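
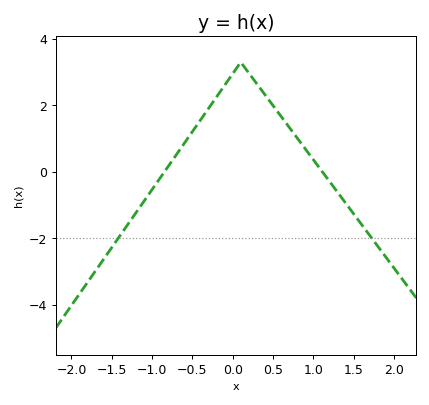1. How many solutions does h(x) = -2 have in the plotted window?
2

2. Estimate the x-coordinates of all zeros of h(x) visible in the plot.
-0.8, 1.1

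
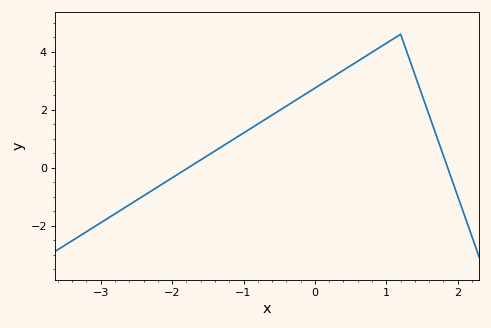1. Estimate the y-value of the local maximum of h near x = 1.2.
4.6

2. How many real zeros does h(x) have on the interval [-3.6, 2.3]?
2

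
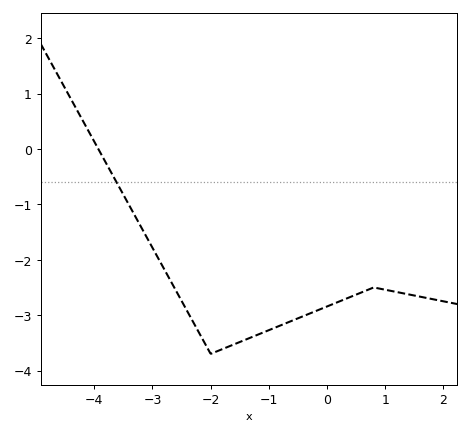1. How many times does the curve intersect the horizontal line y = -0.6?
1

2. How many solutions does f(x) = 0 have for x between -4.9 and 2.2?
1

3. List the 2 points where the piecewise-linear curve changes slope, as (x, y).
(-2, -3.7); (0.8, -2.5)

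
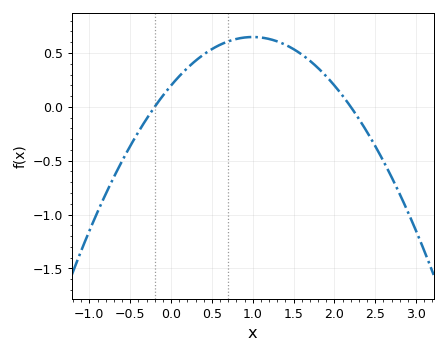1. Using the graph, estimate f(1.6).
0.486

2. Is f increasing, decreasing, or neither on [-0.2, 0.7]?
increasing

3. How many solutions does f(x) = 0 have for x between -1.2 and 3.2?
2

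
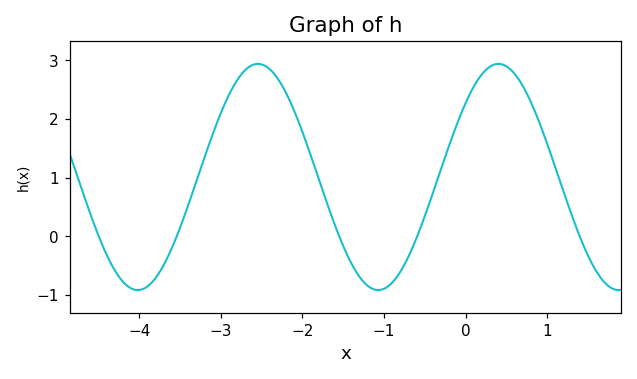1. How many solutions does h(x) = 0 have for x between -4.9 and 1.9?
5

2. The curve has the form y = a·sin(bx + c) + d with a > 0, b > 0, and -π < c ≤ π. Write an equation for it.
y = 1.93sin(2.13x + 0.71) + 1.01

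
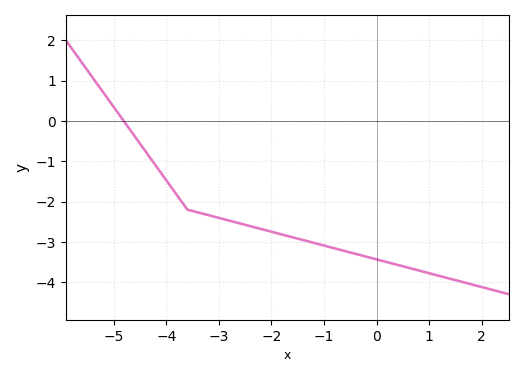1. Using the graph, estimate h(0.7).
-3.67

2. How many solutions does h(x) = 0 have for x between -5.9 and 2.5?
1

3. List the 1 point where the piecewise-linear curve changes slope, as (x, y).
(-3.6, -2.2)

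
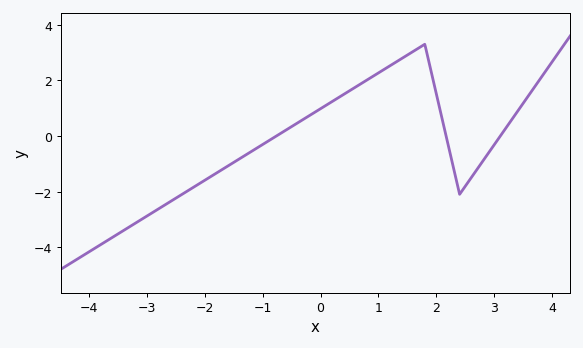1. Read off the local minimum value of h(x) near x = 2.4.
-2.1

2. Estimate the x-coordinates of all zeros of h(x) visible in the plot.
-0.76, 2.17, 3.1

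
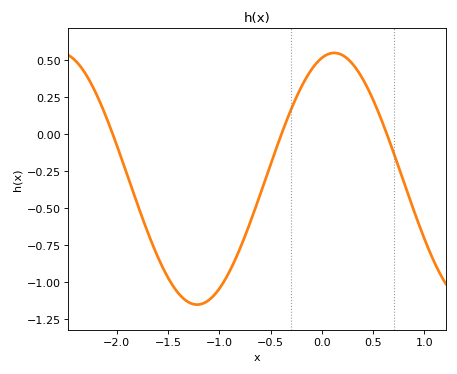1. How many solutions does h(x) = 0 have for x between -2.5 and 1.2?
3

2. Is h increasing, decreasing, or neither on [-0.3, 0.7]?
neither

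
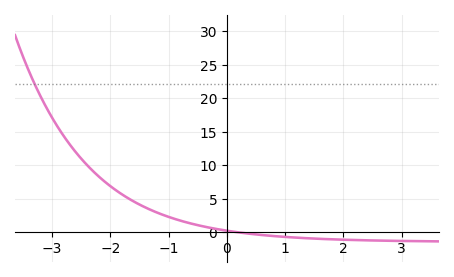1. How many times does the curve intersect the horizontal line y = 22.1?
1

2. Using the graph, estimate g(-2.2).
8.31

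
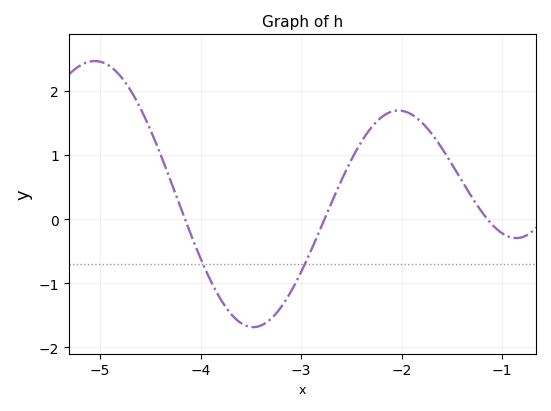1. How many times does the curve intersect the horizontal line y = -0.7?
2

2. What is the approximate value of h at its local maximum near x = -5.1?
2.5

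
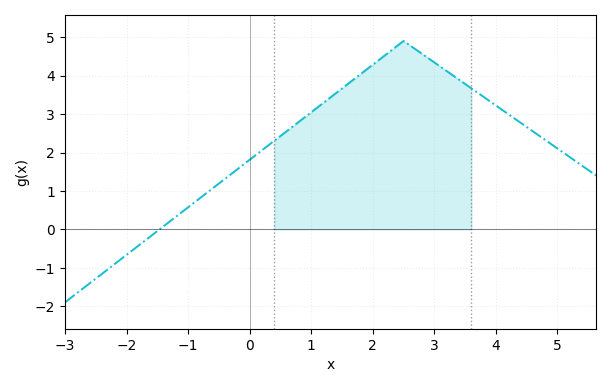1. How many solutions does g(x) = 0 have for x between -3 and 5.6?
1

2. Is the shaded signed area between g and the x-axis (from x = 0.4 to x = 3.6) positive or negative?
positive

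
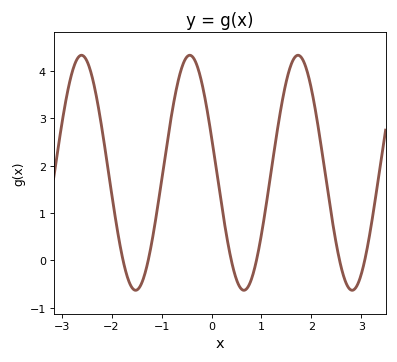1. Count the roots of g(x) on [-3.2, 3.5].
6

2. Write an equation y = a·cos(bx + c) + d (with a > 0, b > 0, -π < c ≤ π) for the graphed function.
y = 2.48cos(2.9x + 1.26) + 1.85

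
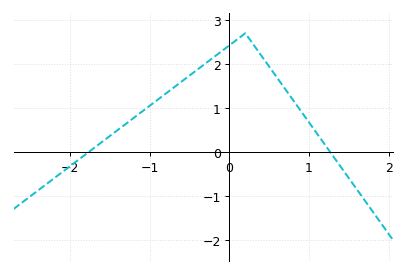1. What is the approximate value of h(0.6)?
1.69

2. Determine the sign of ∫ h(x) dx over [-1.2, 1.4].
positive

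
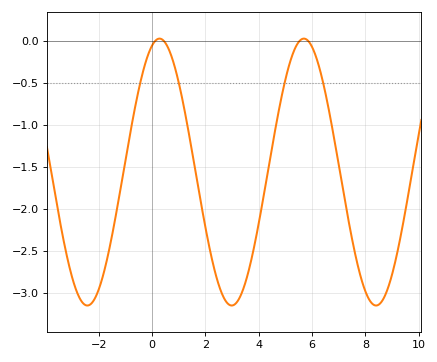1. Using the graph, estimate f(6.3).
-0.35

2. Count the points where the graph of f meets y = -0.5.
4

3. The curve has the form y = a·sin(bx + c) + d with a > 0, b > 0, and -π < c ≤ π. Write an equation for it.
y = 1.59sin(1.2x + 1.2) - 1.56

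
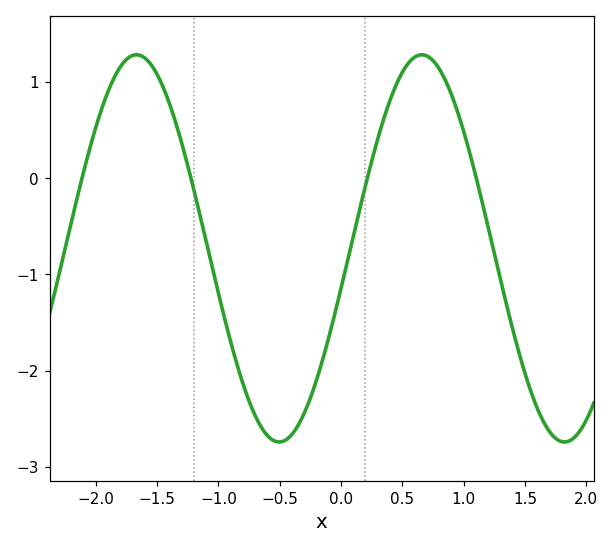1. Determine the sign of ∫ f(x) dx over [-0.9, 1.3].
negative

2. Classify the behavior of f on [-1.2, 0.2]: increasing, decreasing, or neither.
neither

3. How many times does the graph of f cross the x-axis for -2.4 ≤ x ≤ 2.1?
4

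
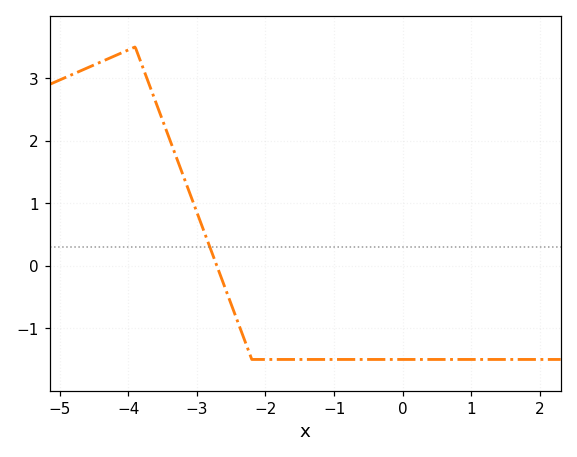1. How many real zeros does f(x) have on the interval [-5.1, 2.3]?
1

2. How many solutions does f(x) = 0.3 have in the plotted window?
1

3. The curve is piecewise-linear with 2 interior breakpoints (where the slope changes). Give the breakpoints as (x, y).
(-3.9, 3.5); (-2.2, -1.5)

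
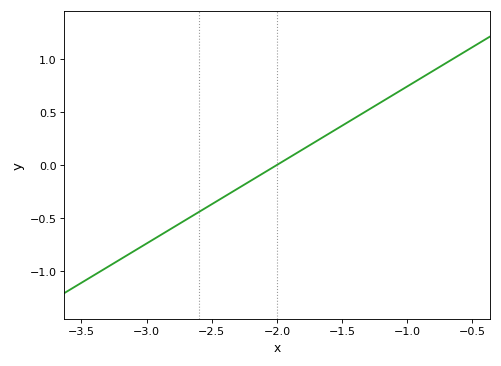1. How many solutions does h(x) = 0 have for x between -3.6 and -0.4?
1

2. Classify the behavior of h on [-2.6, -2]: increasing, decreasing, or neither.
increasing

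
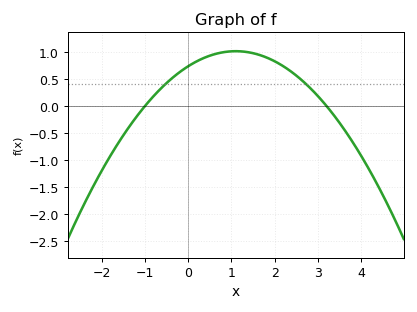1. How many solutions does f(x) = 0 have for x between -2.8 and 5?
2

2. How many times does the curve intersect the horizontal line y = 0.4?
2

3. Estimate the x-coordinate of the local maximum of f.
1.2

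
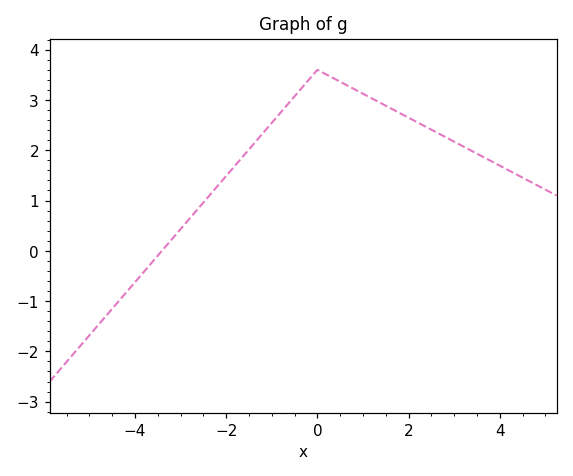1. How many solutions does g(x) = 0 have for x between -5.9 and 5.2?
1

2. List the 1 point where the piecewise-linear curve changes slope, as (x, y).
(0, 3.6)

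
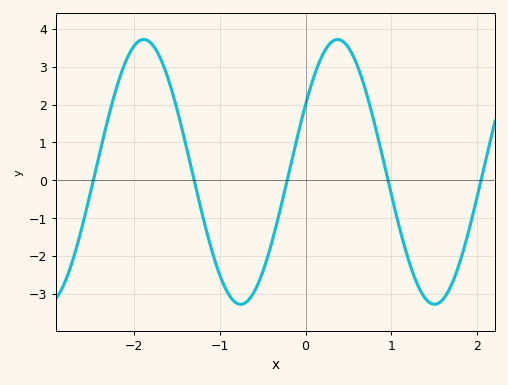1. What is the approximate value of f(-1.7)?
3.26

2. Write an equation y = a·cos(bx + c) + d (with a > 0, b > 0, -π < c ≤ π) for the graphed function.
y = 3.5cos(2.78x - 1.04) + 0.22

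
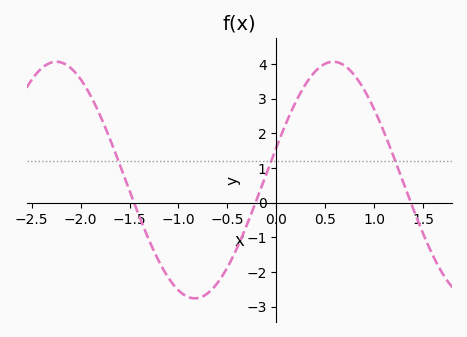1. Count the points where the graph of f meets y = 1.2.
3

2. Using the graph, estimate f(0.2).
2.9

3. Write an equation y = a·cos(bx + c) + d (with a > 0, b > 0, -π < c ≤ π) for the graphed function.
y = 3.41cos(2.2x - 1.3) + 0.65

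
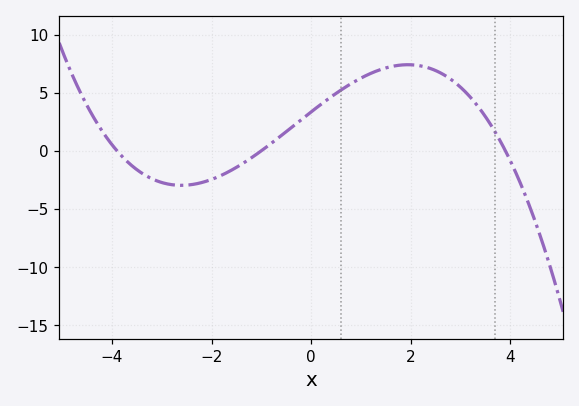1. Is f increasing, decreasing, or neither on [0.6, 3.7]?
neither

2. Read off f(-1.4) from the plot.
-1.17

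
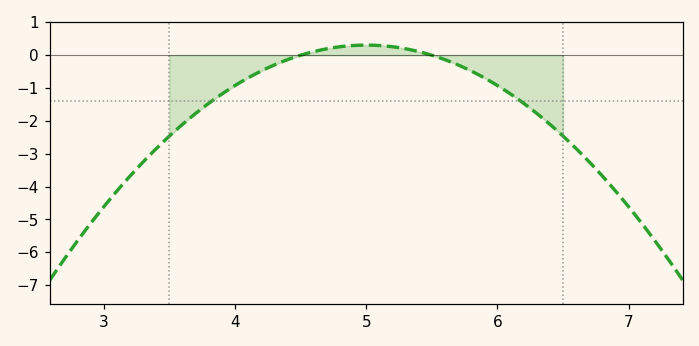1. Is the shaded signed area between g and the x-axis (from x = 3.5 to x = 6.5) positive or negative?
negative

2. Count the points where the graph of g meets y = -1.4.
2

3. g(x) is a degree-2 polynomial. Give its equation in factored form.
y = -1.23(x - 4.5)(x - 5.5)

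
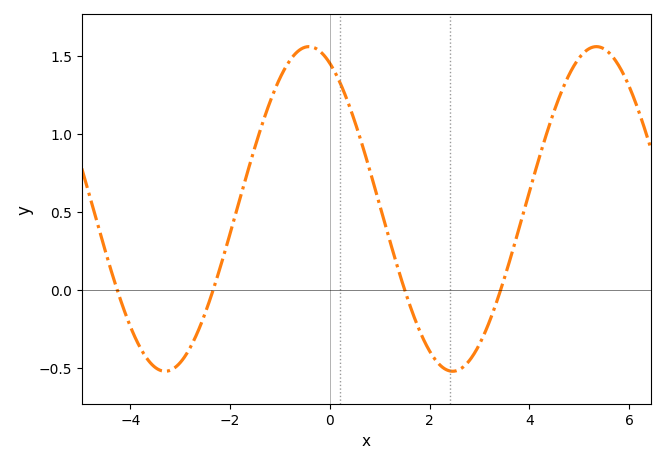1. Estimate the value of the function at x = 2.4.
-0.5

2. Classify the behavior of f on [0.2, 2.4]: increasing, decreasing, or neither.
decreasing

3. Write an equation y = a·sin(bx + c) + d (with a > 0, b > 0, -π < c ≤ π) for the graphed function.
y = 1.04sin(1.1x + 2) + 0.52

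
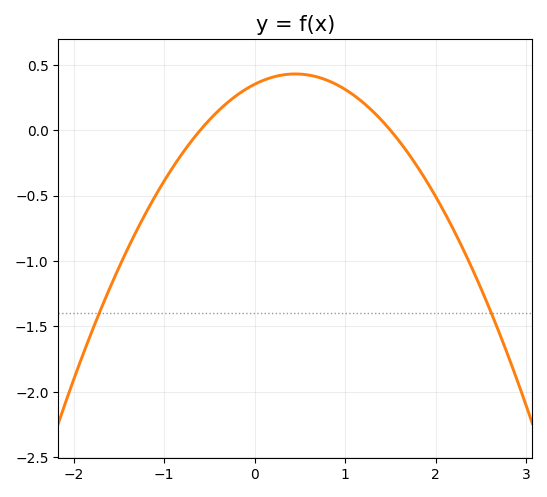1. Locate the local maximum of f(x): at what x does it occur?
0.45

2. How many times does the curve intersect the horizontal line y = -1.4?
2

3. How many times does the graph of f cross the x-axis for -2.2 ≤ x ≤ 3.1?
2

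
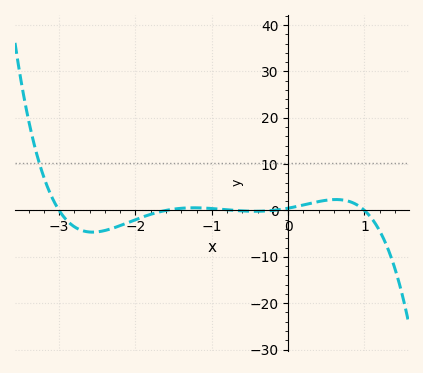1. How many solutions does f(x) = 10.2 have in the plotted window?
1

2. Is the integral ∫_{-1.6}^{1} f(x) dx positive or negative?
positive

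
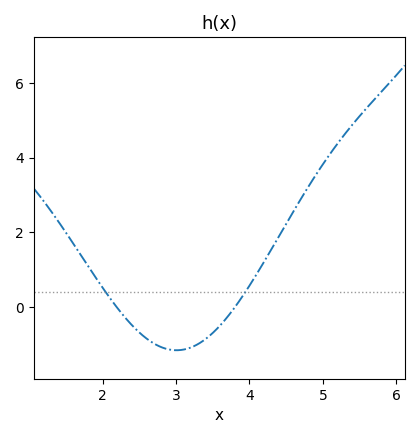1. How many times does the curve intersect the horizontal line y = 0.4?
2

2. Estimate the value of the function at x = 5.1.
4.2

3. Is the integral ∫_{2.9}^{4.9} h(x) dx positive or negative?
positive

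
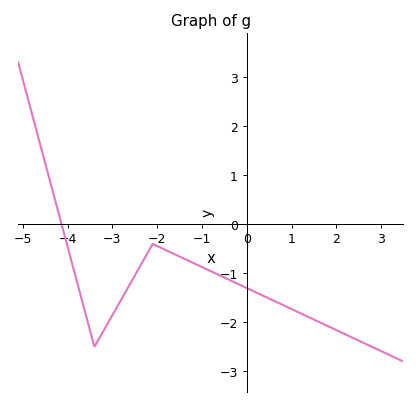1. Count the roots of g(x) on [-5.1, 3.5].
1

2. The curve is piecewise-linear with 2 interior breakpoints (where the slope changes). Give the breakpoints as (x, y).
(-3.4, -2.5); (-2.1, -0.4)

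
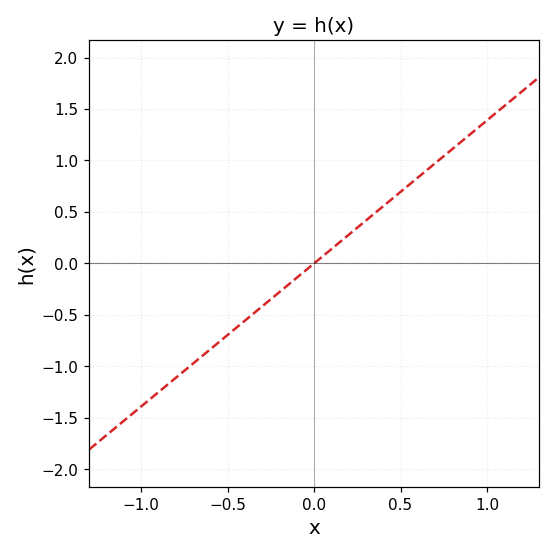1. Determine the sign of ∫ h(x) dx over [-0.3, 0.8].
positive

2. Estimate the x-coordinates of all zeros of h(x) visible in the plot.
0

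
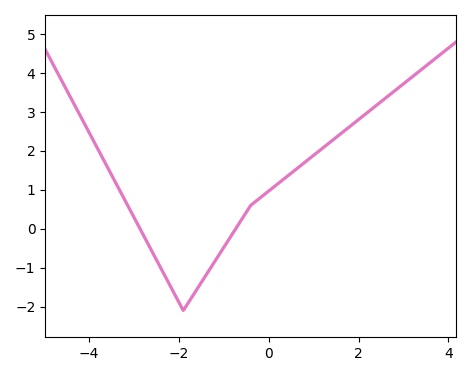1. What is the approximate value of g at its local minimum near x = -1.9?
-2.1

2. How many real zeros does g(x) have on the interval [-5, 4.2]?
2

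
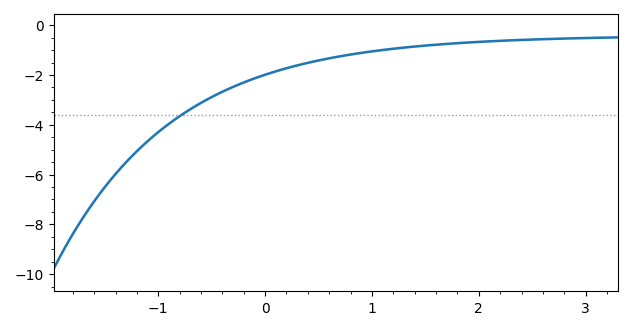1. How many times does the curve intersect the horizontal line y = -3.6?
1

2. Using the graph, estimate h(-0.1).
-2.14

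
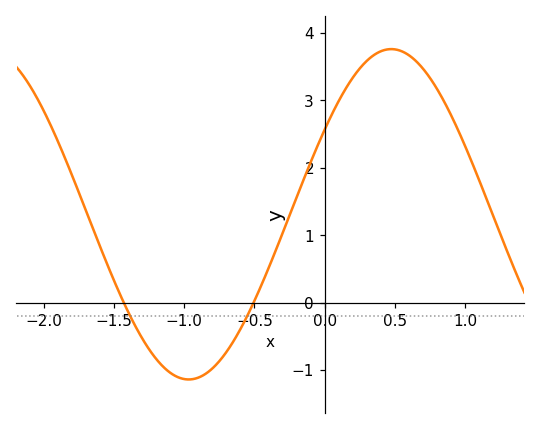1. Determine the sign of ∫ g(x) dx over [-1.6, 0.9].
positive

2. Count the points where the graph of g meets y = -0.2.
2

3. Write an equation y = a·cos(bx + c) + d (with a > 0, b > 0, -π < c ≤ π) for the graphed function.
y = 2.45cos(2.2x - 1) + 1.31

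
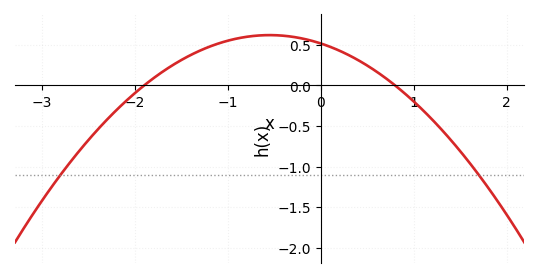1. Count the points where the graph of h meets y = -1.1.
2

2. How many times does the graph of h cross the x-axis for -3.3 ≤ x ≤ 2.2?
2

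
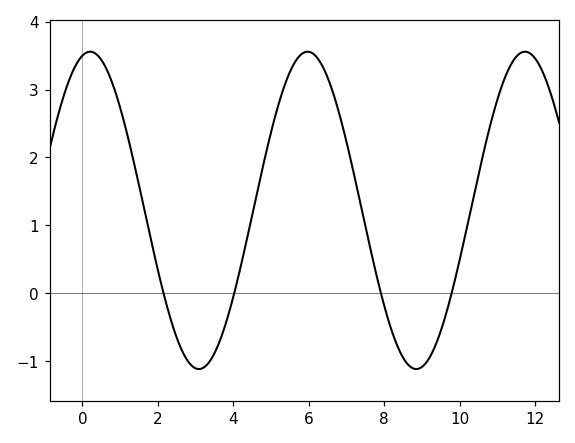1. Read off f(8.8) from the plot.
-1.1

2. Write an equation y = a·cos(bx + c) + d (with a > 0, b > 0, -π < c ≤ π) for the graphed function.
y = 2.34cos(1.1x - 0.22) + 1.22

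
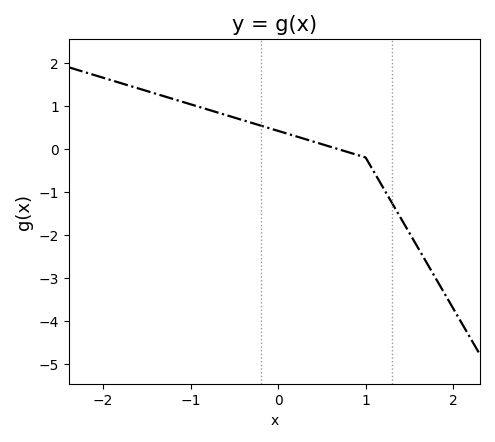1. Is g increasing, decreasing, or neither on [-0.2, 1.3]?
decreasing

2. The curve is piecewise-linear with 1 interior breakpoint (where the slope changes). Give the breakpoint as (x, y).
(1, -0.2)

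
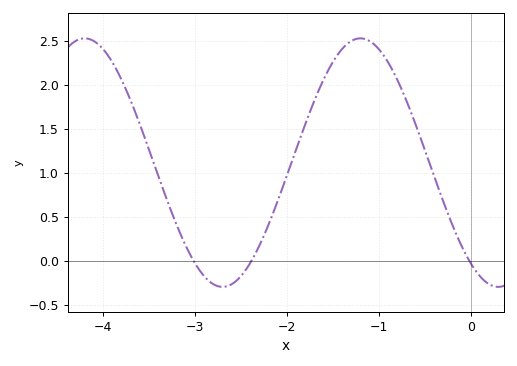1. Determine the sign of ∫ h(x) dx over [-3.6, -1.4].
positive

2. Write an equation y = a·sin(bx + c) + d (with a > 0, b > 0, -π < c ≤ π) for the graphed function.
y = 1.41sin(2.1x - 2.2) + 1.12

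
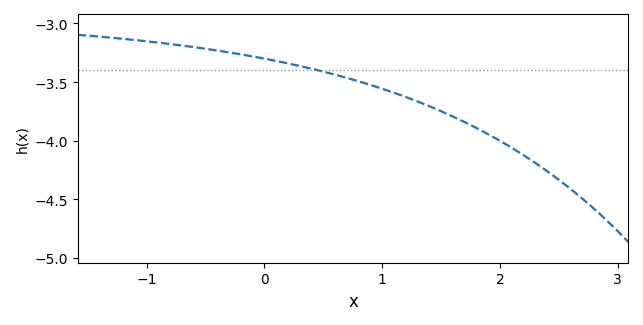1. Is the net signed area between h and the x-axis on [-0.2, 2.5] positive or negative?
negative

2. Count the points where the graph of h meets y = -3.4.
1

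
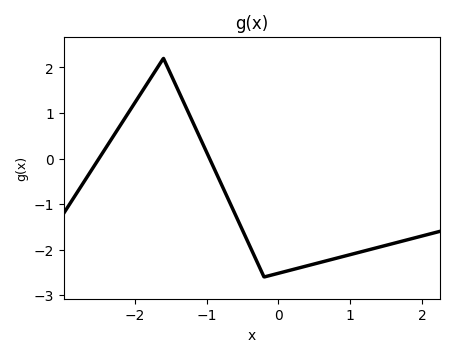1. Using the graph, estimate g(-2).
1.2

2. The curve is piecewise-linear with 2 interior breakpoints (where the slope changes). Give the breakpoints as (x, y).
(-1.6, 2.2); (-0.2, -2.6)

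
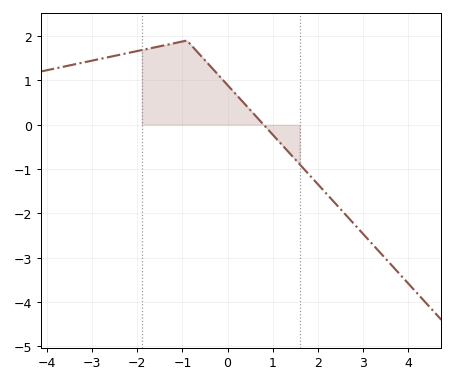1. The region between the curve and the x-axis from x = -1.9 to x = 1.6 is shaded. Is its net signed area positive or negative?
positive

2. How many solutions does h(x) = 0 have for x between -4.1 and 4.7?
1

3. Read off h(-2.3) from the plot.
1.6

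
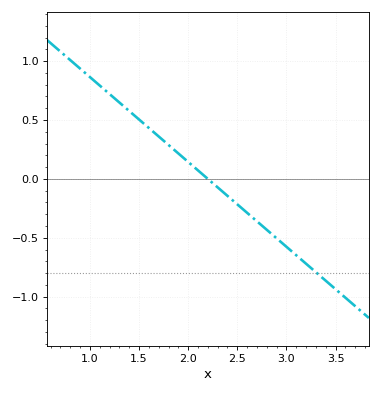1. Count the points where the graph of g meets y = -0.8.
1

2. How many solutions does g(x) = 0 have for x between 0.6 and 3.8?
1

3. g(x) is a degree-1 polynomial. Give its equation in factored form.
y = -0.72(x - 2.2)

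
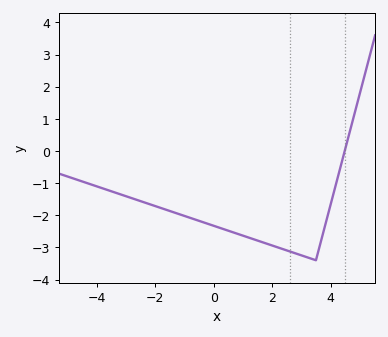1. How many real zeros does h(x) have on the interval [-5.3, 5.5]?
1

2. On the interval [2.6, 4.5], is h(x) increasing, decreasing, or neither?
neither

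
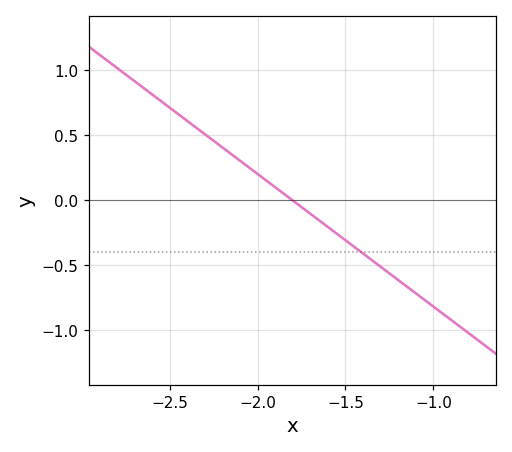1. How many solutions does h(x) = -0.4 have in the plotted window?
1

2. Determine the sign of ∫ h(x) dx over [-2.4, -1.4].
positive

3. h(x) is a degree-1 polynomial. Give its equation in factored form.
y = -1.02(x + 1.8)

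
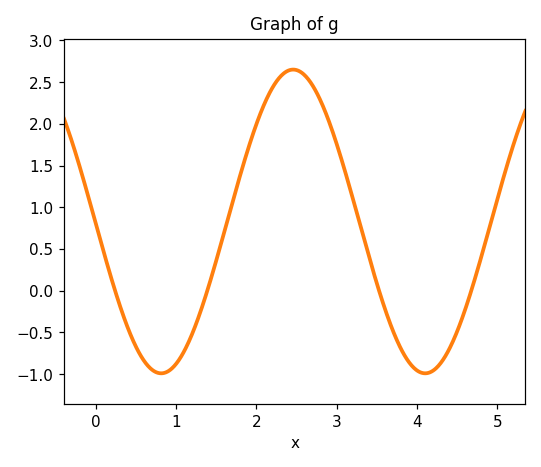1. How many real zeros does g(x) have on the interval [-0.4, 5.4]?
4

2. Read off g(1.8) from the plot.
1.39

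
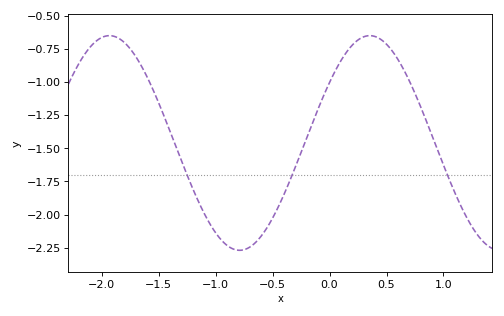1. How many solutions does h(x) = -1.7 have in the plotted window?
3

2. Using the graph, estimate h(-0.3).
-1.64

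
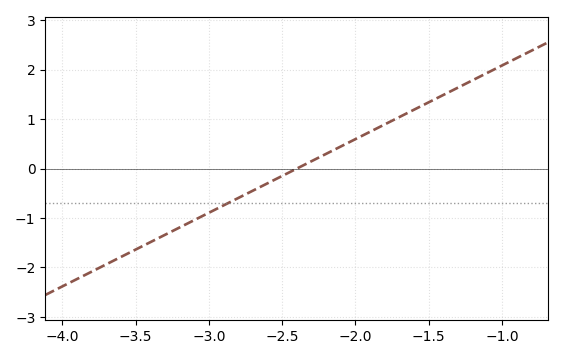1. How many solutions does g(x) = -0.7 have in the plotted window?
1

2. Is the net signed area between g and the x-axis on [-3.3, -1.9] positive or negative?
negative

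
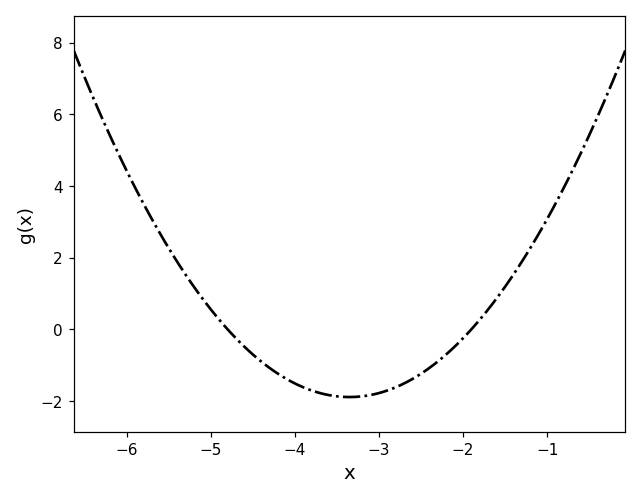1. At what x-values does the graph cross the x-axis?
-4.8, -1.9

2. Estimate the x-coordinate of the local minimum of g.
-3.35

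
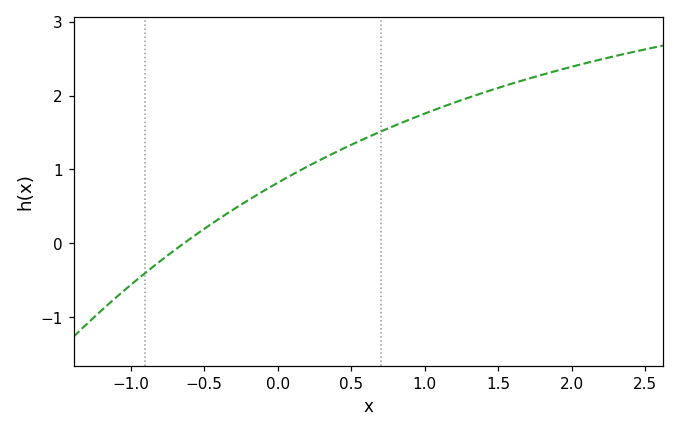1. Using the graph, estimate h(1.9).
2.3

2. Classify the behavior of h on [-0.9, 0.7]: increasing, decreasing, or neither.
increasing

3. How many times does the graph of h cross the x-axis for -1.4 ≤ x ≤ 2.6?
1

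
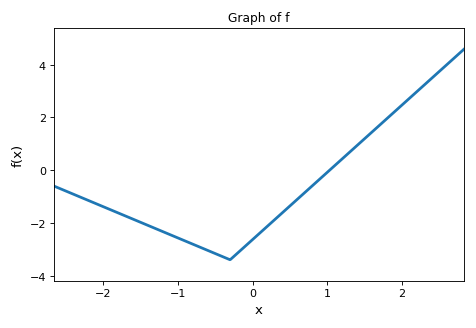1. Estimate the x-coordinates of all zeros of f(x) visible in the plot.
1.03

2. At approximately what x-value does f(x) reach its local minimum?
-0.3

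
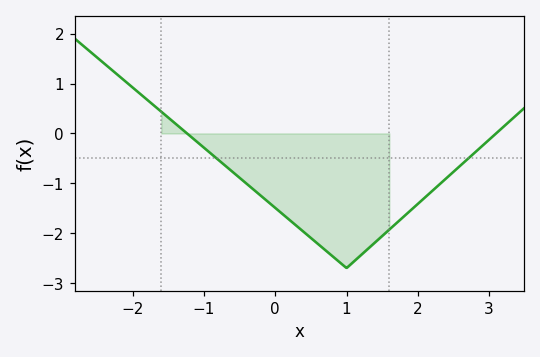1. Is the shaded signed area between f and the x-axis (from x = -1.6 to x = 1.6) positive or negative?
negative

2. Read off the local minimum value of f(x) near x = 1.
-2.7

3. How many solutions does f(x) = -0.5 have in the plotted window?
2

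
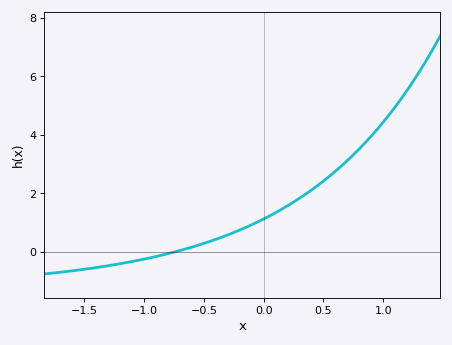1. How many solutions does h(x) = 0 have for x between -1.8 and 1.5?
1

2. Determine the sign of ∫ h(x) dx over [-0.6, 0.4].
positive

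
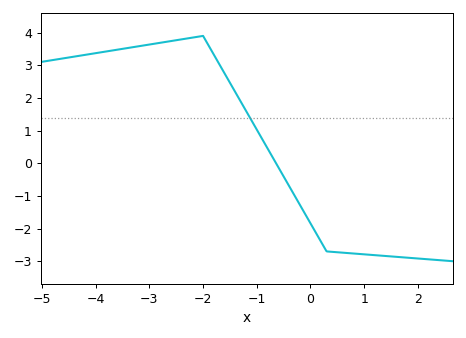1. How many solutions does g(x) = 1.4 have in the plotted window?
1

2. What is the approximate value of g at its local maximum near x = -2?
3.9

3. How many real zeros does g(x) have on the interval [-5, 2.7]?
1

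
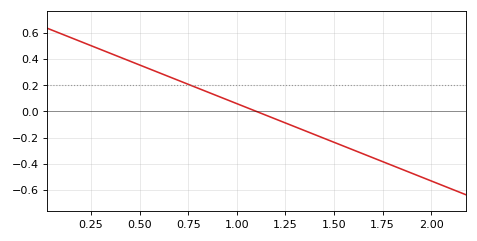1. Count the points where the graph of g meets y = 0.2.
1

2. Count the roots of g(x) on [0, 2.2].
1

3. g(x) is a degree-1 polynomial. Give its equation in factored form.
y = -0.59(x - 1.1)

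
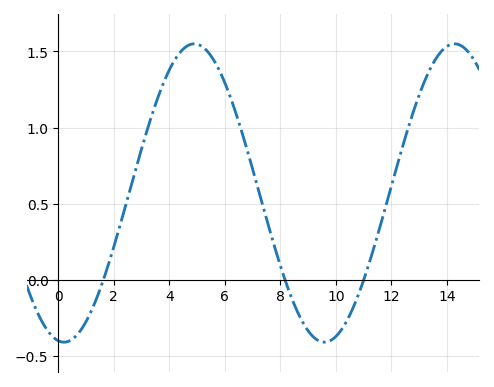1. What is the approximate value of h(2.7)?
0.65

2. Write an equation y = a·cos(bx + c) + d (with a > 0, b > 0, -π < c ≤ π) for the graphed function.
y = 0.98cos(0.67x + 3) + 0.57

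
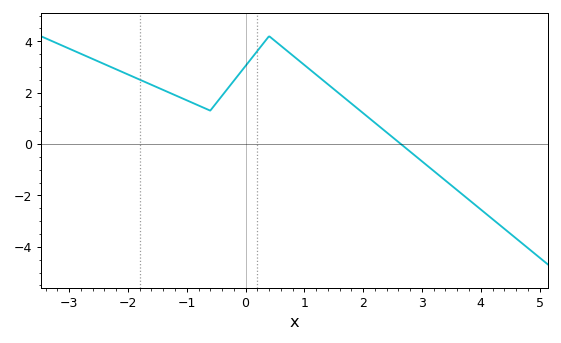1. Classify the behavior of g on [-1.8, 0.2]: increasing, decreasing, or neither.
neither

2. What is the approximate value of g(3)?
-0.671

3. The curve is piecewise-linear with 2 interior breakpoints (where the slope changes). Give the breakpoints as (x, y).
(-0.6, 1.3); (0.4, 4.2)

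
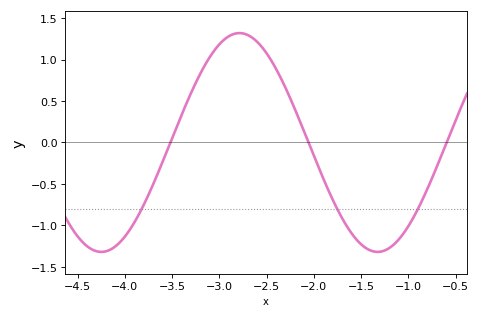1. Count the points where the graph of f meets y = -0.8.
3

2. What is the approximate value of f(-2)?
-0.161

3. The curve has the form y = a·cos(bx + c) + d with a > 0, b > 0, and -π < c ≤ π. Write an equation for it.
y = 1.32cos(2.15x - 0.29) + 0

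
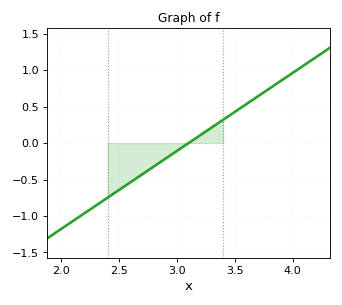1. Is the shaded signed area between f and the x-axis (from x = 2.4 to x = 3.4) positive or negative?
negative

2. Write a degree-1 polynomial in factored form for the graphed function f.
y = 1.07(x - 3.1)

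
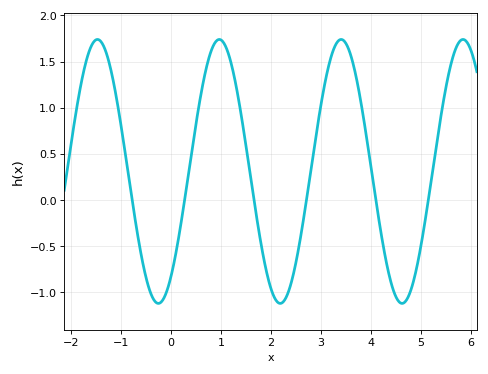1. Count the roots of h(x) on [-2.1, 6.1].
6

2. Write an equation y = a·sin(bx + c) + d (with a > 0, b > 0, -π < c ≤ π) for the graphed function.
y = 1.43sin(2.58x - 0.922) + 0.31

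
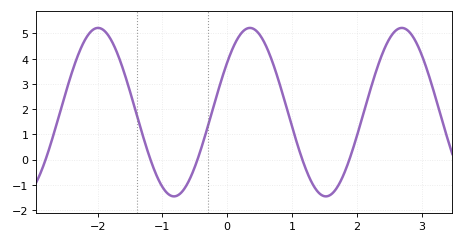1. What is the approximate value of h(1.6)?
-1.39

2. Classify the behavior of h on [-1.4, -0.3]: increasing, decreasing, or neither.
neither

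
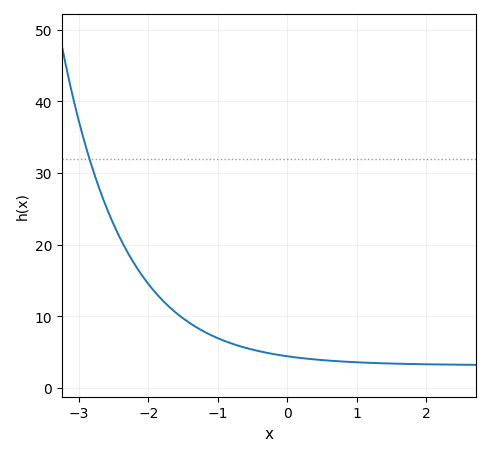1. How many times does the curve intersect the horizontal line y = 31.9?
1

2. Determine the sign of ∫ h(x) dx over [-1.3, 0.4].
positive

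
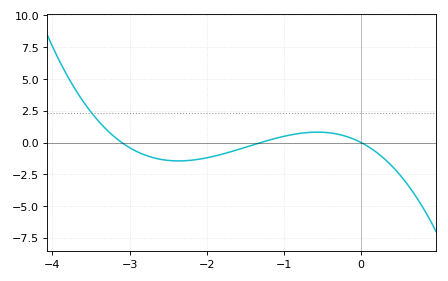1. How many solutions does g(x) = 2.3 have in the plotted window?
1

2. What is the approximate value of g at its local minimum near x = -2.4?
-1.4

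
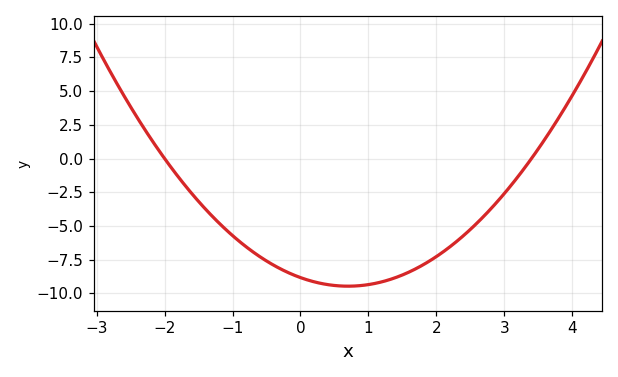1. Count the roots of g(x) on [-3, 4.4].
2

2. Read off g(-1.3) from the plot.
-4.28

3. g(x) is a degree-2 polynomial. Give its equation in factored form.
y = 1.3(x + 2)(x - 3.4)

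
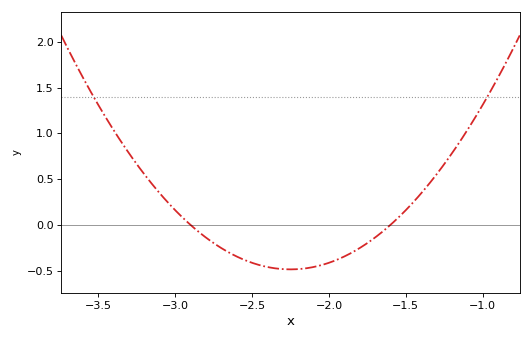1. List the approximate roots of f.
-2.9, -1.6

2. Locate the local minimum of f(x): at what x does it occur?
-2.25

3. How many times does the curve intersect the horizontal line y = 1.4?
2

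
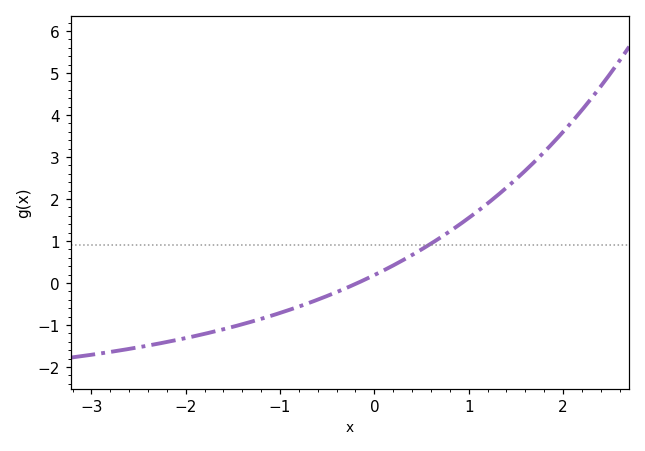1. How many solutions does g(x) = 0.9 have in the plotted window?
1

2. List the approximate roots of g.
-0.179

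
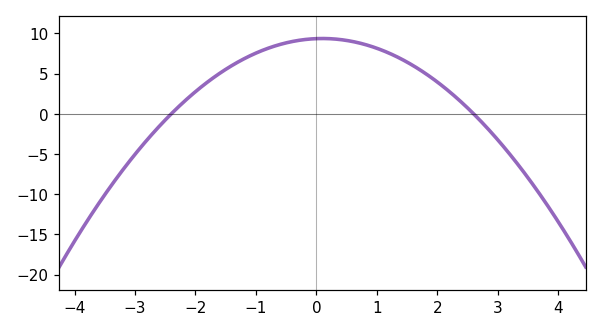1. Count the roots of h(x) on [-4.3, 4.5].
2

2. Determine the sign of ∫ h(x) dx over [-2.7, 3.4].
positive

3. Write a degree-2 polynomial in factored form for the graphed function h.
y = -1.5(x + 2.4)(x - 2.6)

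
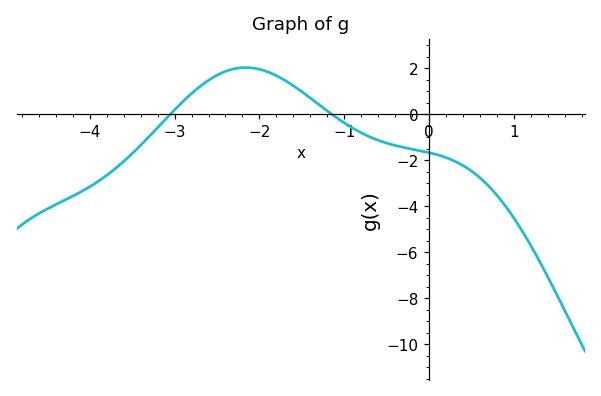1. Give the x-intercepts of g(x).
-3.1, -1.1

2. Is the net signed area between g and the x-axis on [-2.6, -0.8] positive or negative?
positive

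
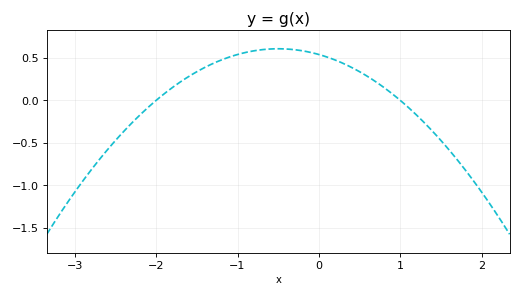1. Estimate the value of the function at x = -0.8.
0.6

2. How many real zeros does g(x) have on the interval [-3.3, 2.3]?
2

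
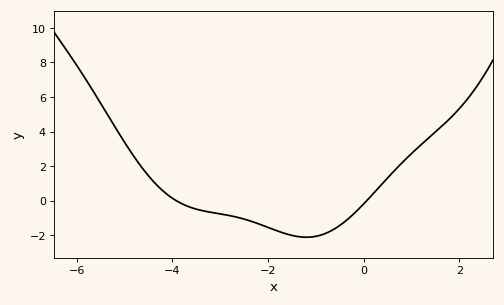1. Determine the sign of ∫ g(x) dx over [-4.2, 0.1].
negative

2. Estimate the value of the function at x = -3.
-0.8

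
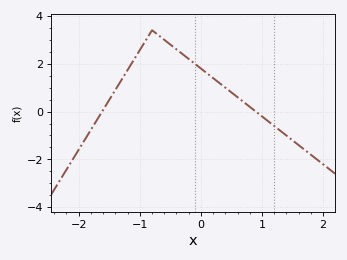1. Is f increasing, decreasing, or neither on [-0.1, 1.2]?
decreasing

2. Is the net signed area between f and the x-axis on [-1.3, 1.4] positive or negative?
positive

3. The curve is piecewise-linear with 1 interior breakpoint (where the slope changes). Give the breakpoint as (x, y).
(-0.8, 3.4)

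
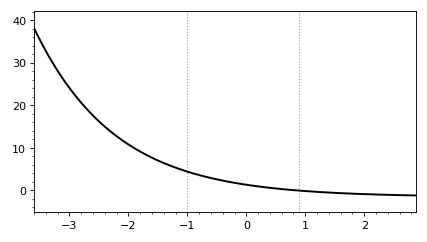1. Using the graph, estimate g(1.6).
-1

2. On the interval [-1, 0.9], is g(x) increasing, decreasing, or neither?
decreasing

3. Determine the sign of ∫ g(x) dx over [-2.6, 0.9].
positive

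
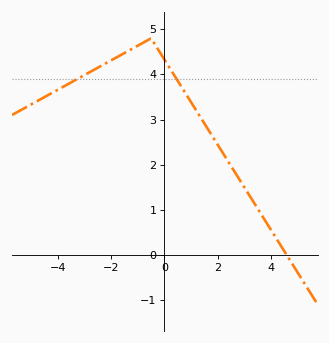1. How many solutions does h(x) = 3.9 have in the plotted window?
2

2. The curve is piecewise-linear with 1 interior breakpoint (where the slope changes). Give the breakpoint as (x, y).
(-0.5, 4.8)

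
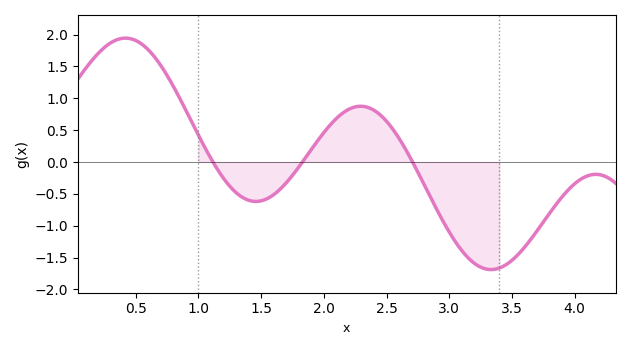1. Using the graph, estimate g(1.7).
-0.35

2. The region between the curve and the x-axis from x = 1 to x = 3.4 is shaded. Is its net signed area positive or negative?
negative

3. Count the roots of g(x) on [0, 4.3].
3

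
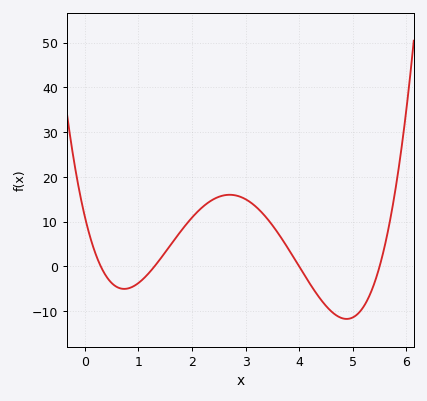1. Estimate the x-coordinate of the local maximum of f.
2.7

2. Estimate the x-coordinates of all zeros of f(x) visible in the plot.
0.3, 1.3, 4, 5.5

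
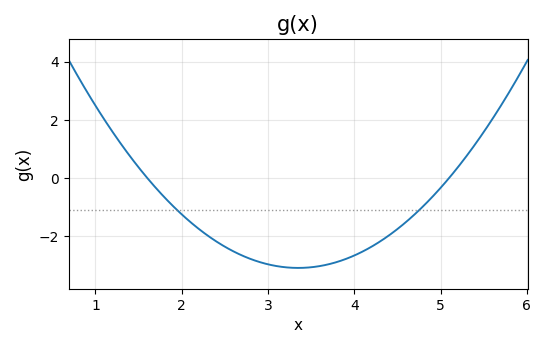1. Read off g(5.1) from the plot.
0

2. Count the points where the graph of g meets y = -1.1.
2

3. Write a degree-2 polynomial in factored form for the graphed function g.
y = 1.01(x - 1.6)(x - 5.1)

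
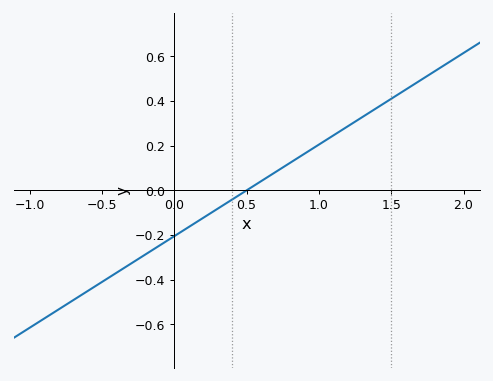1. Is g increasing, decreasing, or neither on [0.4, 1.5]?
increasing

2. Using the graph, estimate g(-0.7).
-0.492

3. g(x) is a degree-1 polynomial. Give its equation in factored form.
y = 0.41(x - 0.5)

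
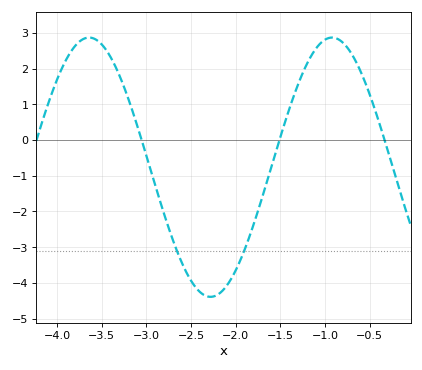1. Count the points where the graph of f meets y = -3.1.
2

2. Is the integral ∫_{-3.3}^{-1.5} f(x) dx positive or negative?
negative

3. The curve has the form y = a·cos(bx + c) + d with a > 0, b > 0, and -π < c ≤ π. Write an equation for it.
y = 3.63cos(2.31x + 2.13) - 0.76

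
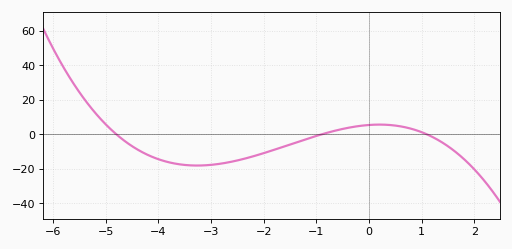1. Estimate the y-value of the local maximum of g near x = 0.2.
5.64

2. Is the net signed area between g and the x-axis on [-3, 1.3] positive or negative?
negative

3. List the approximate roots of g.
-4.8, -0.9, 1.1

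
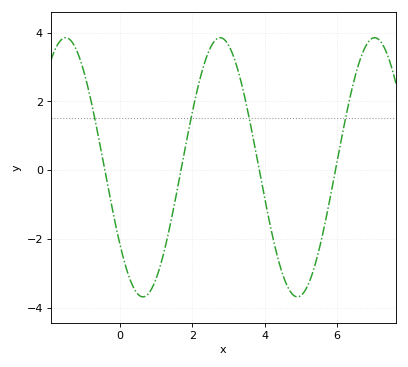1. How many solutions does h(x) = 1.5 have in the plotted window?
4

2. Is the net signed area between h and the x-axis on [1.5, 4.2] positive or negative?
positive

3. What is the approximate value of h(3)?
3.6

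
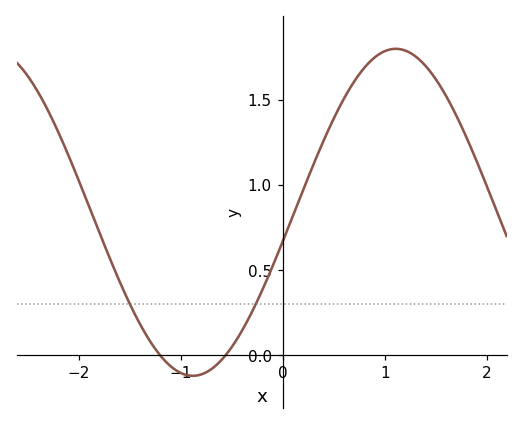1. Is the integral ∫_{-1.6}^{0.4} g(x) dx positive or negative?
positive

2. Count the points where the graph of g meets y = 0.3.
2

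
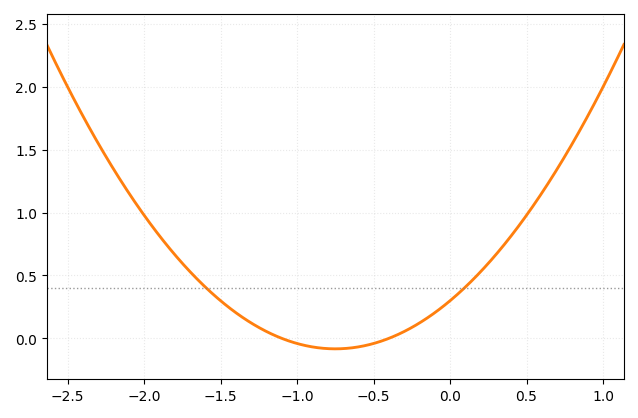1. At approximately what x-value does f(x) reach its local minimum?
-0.8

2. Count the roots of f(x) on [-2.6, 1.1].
2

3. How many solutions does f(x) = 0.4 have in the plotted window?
2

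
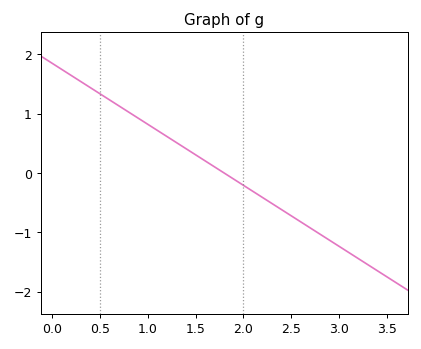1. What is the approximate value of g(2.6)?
-0.8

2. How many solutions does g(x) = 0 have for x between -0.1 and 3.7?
1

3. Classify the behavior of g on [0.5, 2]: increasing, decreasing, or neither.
decreasing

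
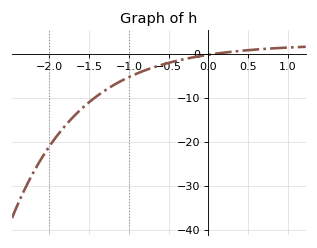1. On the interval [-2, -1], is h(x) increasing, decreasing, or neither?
increasing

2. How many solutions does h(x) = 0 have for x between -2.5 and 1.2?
1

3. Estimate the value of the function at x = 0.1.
0.069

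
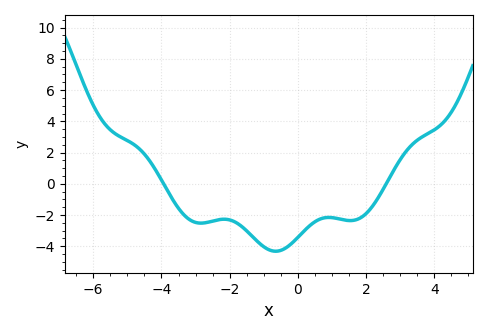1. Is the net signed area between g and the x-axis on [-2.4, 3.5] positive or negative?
negative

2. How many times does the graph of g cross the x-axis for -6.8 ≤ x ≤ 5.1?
2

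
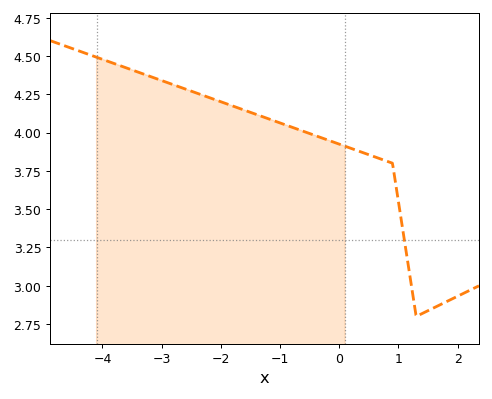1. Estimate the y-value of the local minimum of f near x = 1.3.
2.8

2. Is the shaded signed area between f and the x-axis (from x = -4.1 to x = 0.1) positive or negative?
positive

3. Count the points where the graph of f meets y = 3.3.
1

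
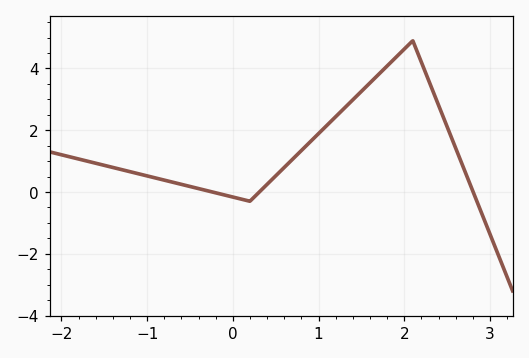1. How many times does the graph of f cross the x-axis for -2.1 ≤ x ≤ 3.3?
3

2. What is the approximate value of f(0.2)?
-0.2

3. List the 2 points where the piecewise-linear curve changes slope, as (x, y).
(0.2, -0.3); (2.1, 4.9)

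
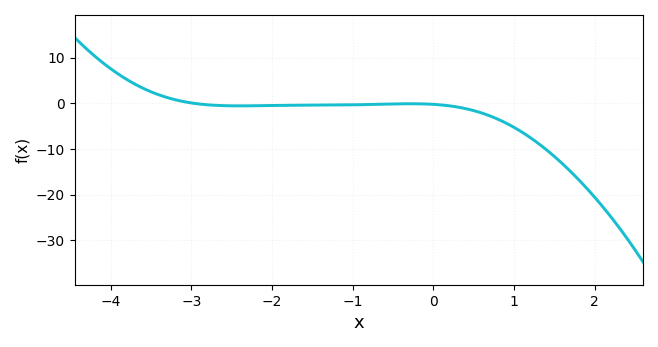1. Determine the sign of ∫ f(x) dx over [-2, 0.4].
negative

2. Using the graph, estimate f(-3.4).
2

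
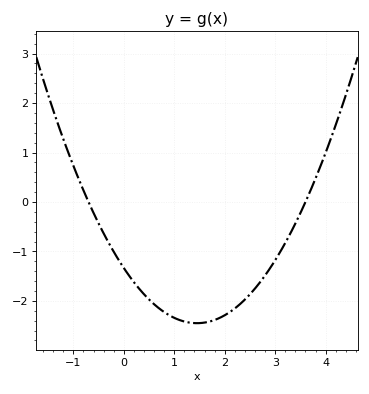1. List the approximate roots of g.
-0.7, 3.6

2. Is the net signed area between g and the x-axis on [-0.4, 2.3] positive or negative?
negative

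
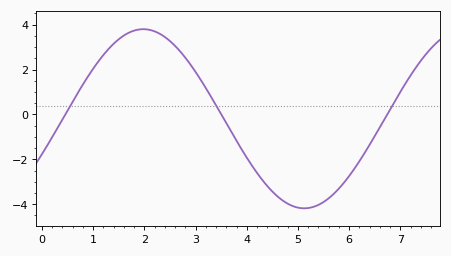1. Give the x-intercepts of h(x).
0.457, 3.5, 6.74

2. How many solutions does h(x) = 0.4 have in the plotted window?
3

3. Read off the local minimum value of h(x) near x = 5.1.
-4.18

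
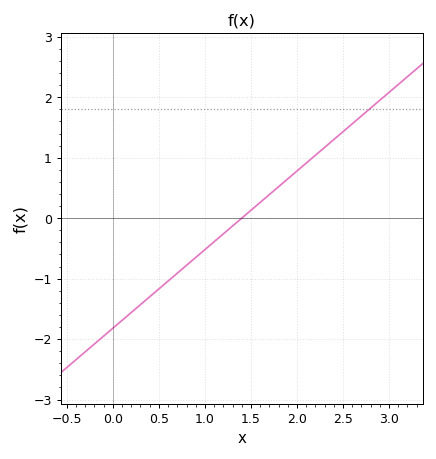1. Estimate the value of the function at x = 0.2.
-1.56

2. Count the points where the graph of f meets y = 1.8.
1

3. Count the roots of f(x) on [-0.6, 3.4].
1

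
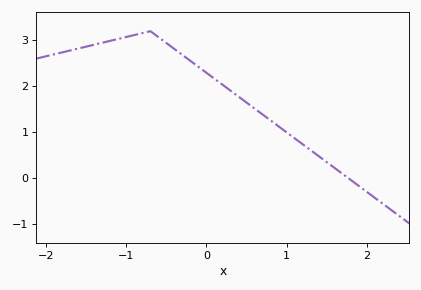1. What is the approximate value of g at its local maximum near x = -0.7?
3.2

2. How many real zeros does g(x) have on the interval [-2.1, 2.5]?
1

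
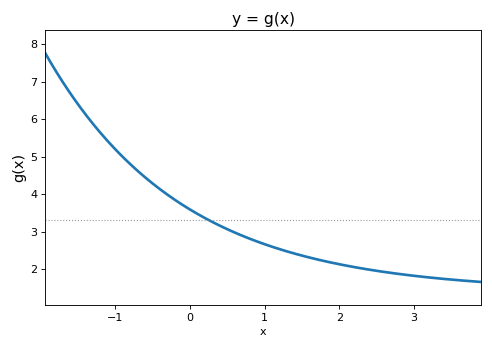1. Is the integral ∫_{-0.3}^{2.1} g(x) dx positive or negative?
positive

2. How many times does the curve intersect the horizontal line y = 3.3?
1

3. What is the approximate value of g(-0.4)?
4.1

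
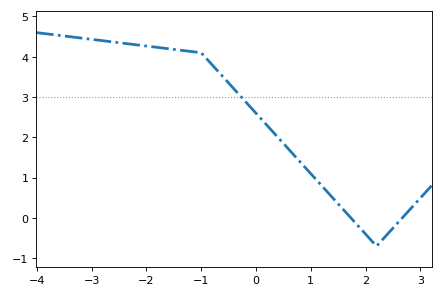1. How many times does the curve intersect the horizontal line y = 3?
1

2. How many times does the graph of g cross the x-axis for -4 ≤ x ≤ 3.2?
2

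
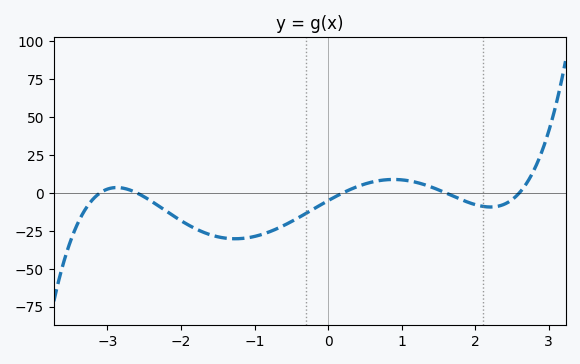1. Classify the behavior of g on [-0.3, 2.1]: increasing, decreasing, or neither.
neither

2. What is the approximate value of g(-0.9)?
-28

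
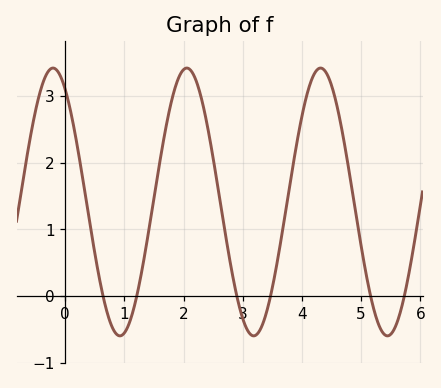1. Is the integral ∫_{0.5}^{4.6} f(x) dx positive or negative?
positive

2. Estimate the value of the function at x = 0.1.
2.74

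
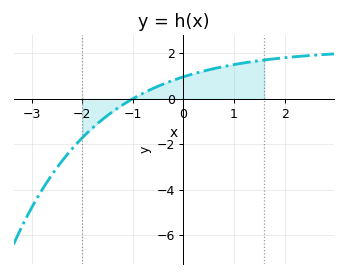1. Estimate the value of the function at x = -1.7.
-1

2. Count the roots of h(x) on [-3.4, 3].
1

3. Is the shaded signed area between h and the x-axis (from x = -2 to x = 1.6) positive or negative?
positive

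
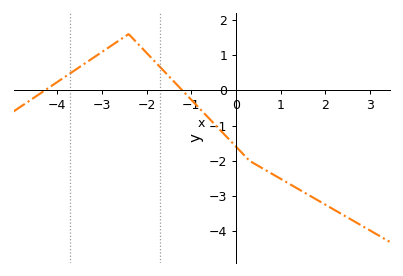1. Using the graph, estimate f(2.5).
-3.6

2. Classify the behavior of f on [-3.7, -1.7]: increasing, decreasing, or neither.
neither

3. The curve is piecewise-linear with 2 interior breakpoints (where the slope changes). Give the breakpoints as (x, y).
(-2.4, 1.6); (0.3, -2)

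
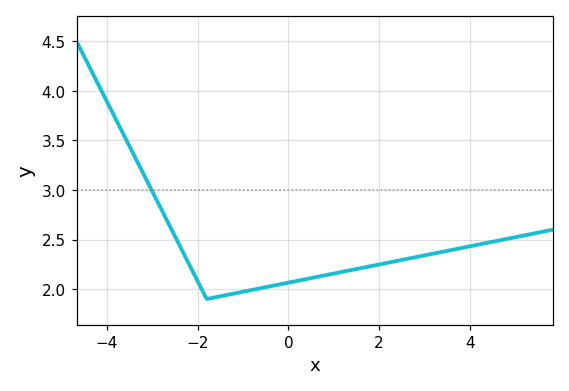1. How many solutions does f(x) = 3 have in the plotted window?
1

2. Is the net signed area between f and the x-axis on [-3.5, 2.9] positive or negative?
positive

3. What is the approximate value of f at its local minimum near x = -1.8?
1.9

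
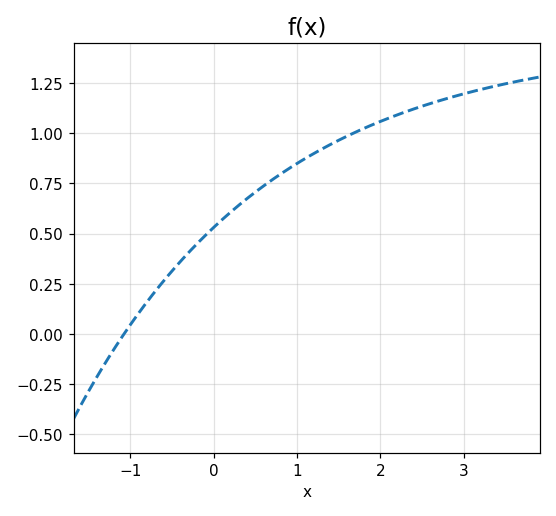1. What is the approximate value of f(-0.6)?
0.26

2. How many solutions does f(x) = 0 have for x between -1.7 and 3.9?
1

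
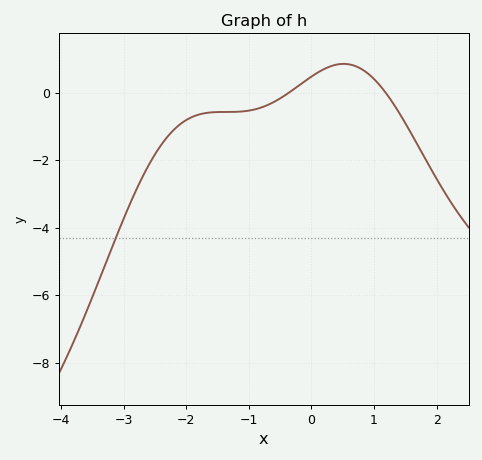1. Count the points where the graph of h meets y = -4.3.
1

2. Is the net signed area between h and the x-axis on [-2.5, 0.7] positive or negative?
negative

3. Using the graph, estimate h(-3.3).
-5.2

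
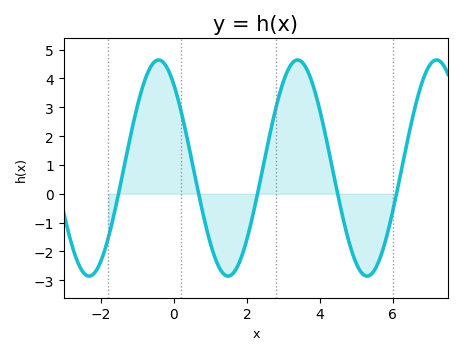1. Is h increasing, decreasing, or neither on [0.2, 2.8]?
neither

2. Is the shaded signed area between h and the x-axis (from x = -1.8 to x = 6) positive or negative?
positive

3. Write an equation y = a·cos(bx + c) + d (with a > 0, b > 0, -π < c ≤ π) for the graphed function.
y = 3.75cos(1.65x + 0.692) + 0.89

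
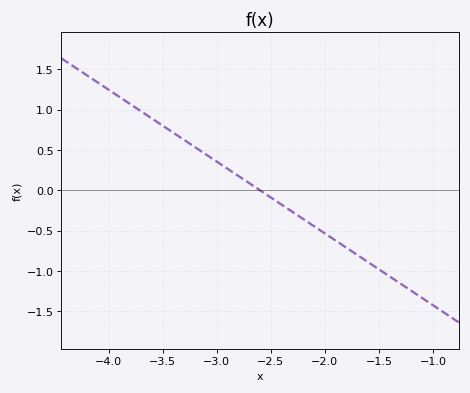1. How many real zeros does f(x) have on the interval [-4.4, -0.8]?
1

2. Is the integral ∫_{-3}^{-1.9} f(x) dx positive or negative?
negative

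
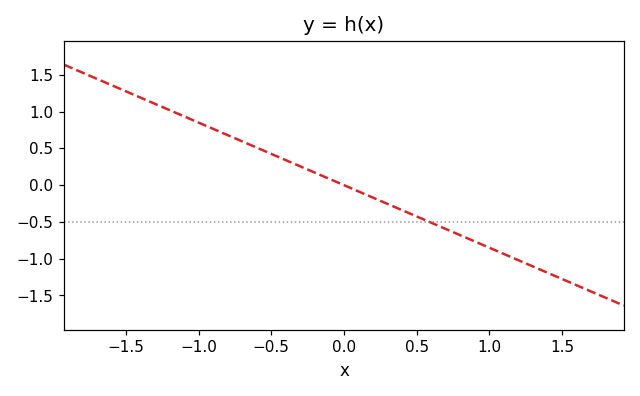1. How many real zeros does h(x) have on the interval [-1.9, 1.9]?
1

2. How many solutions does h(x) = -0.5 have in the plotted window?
1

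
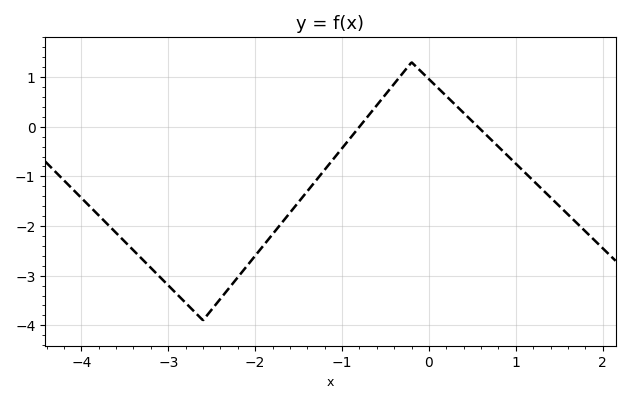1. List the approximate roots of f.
-0.8, 0.563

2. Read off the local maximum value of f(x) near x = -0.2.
1.3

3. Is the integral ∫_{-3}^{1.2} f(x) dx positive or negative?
negative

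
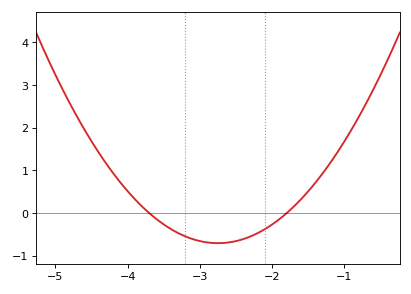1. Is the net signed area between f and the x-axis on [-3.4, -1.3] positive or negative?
negative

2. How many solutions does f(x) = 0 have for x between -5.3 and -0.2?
2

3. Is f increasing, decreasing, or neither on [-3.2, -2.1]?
neither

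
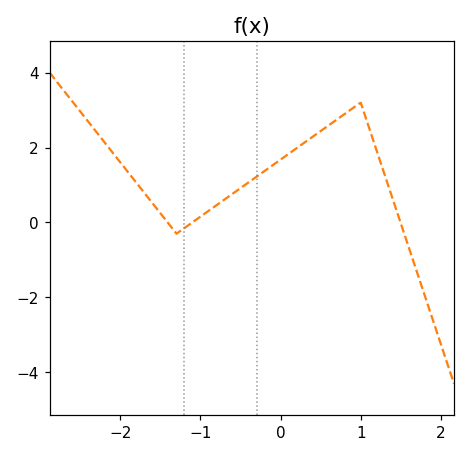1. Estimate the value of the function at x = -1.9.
1.4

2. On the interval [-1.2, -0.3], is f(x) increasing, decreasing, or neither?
increasing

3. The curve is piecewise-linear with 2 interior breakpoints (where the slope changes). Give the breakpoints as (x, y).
(-1.3, -0.3); (1, 3.2)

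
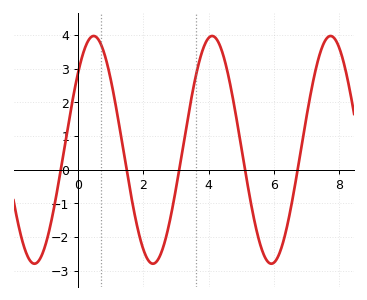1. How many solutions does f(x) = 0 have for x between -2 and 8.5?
5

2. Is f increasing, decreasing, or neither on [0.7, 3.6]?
neither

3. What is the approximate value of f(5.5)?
-1.93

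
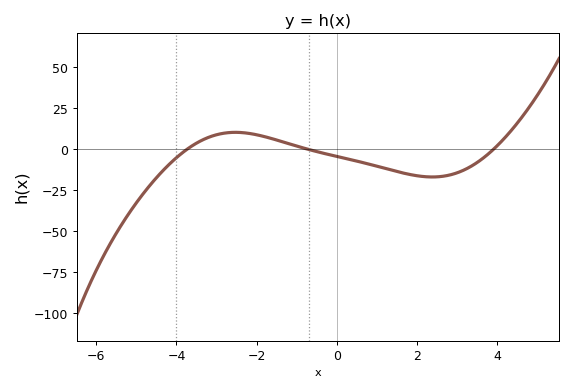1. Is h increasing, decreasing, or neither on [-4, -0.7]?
neither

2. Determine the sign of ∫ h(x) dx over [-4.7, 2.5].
negative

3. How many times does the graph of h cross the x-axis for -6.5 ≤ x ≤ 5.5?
3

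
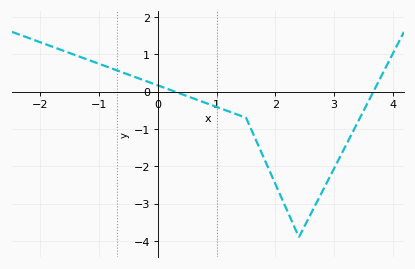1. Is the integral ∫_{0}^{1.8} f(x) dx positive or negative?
negative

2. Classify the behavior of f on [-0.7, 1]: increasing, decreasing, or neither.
decreasing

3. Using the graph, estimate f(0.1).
0.1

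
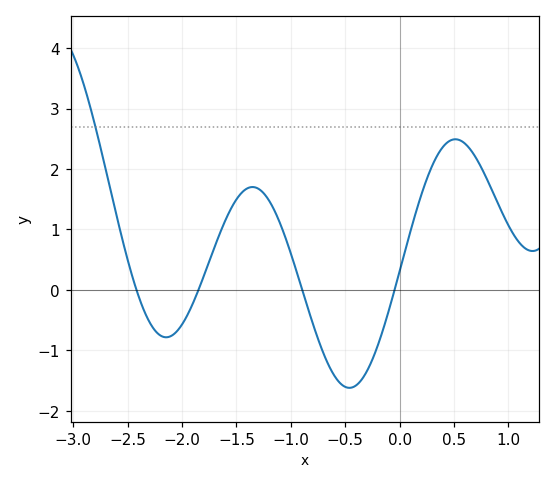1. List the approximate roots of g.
-2.42, -1.85, -0.896, -0.047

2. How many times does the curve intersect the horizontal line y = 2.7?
1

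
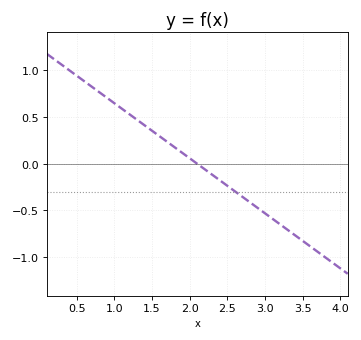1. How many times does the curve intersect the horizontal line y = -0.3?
1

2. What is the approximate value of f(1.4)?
0.413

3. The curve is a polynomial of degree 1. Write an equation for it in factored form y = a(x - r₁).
y = -0.59(x - 2.1)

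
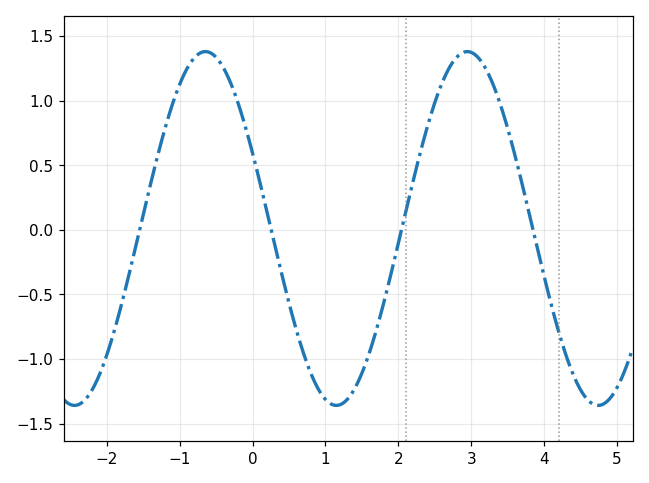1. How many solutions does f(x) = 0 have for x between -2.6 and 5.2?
4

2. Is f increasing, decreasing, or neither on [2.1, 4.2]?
neither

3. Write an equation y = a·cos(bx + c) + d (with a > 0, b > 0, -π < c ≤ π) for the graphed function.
y = 1.37cos(1.75x + 1.13) + 0.01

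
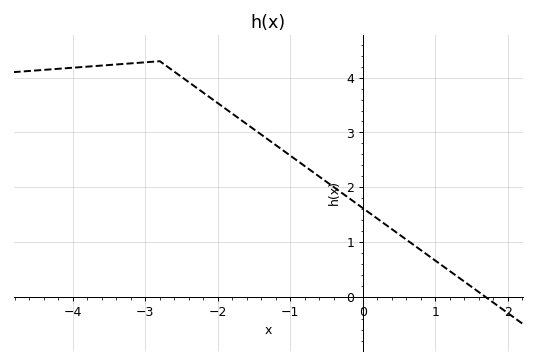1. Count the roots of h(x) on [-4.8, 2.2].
1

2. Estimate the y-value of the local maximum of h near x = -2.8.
4.3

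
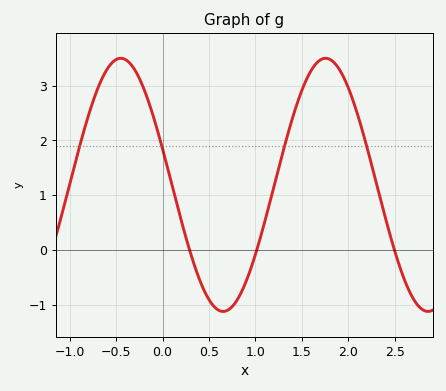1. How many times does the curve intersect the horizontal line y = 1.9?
4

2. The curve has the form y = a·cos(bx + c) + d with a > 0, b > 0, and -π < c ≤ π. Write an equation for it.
y = 2.31cos(2.85x + 1.28) + 1.19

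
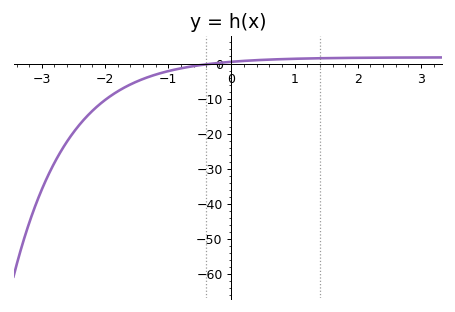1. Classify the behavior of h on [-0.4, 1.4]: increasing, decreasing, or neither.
increasing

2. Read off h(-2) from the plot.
-10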